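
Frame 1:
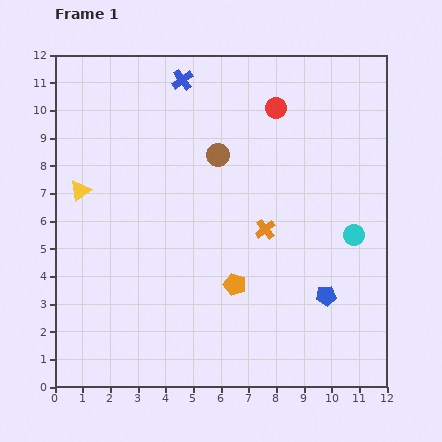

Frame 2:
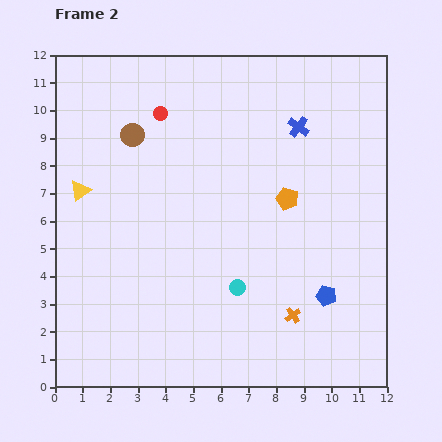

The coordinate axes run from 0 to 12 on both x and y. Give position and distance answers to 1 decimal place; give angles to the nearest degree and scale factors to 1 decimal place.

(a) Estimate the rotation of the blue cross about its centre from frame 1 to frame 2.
18° counter-clockwise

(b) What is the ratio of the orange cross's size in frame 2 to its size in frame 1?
0.8×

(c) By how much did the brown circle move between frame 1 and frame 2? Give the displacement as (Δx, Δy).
(-3.1, 0.7)

The brown circle was at (5.9, 8.4) in frame 1 and (2.8, 9.1) in frame 2.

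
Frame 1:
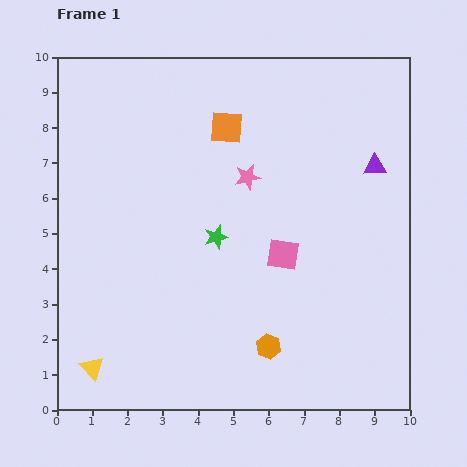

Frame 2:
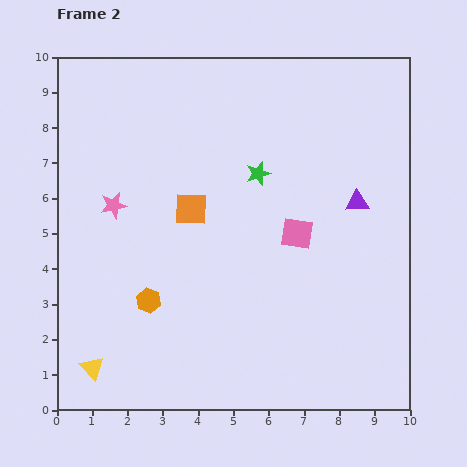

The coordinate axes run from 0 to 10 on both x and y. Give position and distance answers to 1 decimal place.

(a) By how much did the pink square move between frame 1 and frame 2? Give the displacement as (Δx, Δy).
(0.4, 0.6)

The pink square was at (6.4, 4.4) in frame 1 and (6.8, 5.0) in frame 2.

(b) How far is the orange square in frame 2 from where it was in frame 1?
2.5

The orange square moved from (4.8, 8.0) to (3.8, 5.7), a distance of √(1.0² + 2.3²) ≈ 2.5.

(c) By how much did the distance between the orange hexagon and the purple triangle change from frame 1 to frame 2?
+0.6

Distance in frame 1: 5.9. Distance in frame 2: 6.5.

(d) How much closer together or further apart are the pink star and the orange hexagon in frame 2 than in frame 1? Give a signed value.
-1.9

Distance in frame 1: 4.8. Distance in frame 2: 2.9.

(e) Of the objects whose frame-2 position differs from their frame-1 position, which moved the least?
the pink square

(moved 0.7)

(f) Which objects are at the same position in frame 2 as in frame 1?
the yellow triangle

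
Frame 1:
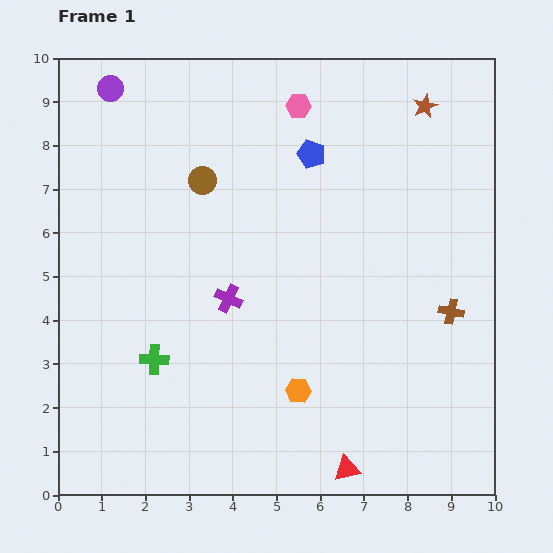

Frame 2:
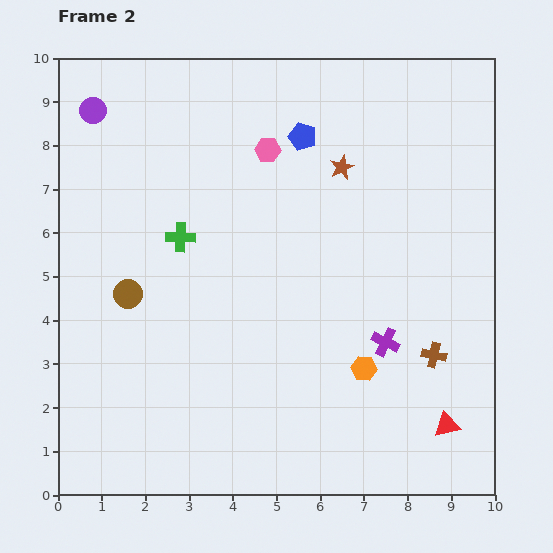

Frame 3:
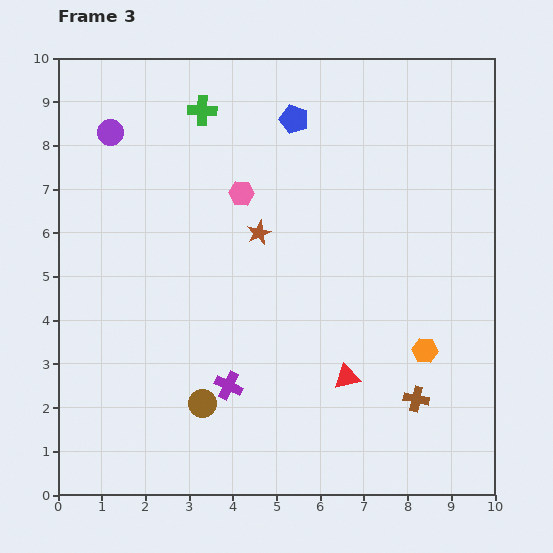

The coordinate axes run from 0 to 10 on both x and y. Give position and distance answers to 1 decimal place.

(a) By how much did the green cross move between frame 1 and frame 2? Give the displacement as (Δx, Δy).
(0.6, 2.8)

The green cross was at (2.2, 3.1) in frame 1 and (2.8, 5.9) in frame 2.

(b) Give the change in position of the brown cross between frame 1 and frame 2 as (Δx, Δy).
(-0.4, -1.0)

The brown cross was at (9.0, 4.2) in frame 1 and (8.6, 3.2) in frame 2.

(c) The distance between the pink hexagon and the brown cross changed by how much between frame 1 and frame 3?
+0.3

Distance in frame 1: 5.9. Distance in frame 3: 6.2.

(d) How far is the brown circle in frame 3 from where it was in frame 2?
3.0

The brown circle moved from (1.6, 4.6) to (3.3, 2.1), a distance of √(1.7² + 2.5²) ≈ 3.0.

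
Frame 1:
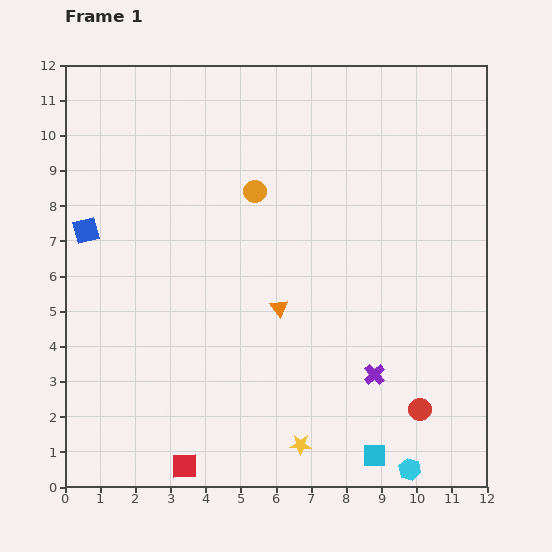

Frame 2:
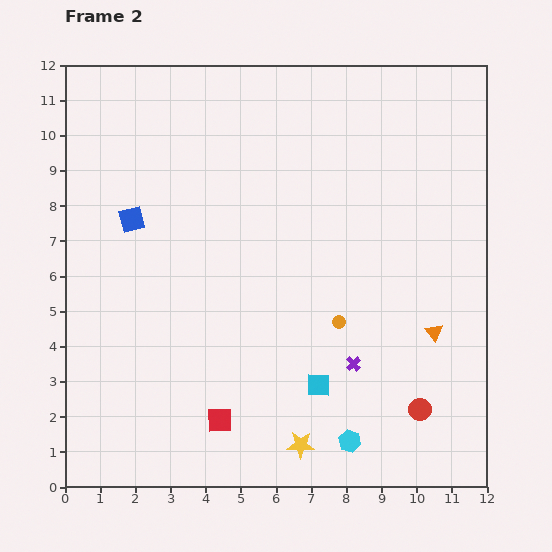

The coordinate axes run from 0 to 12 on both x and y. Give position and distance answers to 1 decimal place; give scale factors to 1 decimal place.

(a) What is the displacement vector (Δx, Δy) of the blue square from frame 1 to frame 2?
(1.3, 0.3)

The blue square was at (0.6, 7.3) in frame 1 and (1.9, 7.6) in frame 2.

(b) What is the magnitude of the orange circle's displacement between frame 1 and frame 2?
4.4

The orange circle moved from (5.4, 8.4) to (7.8, 4.7), a distance of √(2.4² + 3.7²) ≈ 4.4.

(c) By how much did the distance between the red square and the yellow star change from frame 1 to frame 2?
-1.0

Distance in frame 1: 3.4. Distance in frame 2: 2.4.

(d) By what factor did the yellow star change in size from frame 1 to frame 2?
1.3×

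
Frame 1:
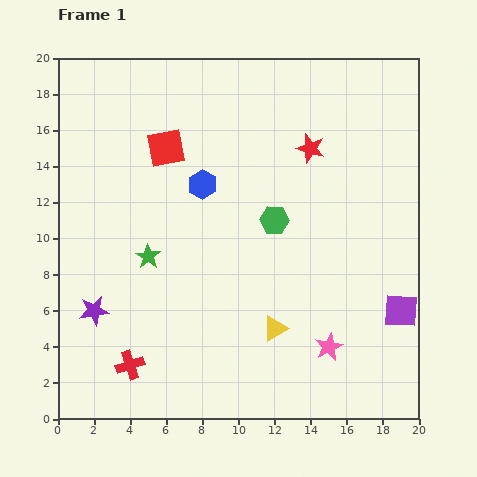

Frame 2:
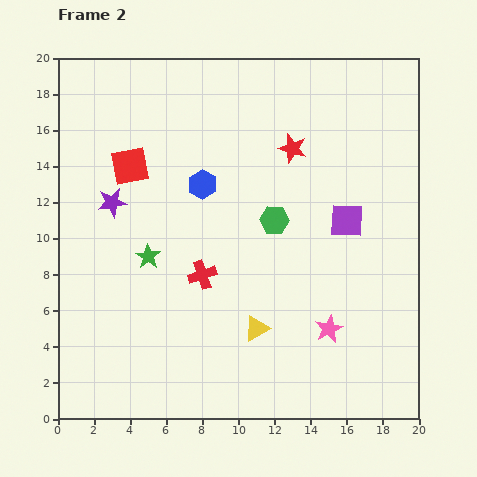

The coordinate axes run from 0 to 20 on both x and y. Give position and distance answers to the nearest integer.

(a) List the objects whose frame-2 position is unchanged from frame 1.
the blue hexagon, the green hexagon, the green star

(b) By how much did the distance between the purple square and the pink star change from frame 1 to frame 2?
+2

Distance in frame 1: 4. Distance in frame 2: 6.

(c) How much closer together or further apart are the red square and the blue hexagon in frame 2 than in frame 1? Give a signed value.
+1

Distance in frame 1: 3. Distance in frame 2: 4.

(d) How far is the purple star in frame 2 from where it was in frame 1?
6

The purple star moved from (2, 6) to (3, 12), a distance of √(1² + 6²) ≈ 6.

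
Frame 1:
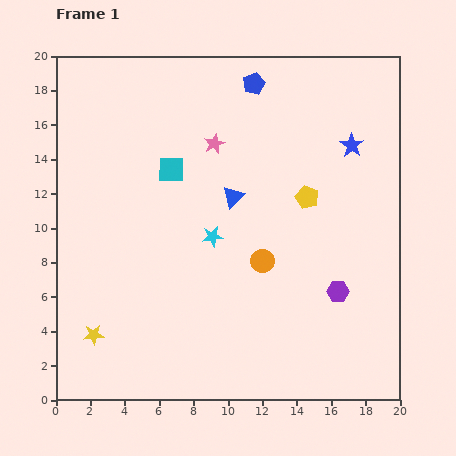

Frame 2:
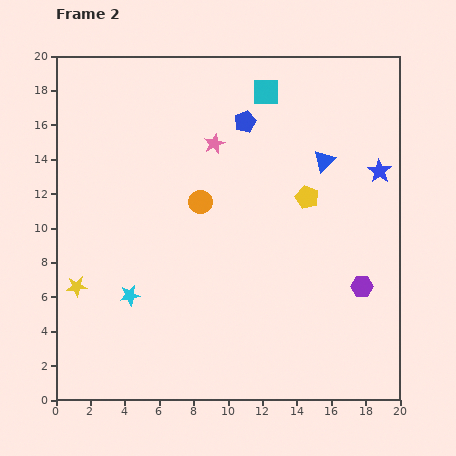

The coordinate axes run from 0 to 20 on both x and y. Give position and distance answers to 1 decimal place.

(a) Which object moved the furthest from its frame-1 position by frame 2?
the cyan square

(moved 7.1; next 5.9)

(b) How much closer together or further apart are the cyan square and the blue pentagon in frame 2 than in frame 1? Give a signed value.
-4.8

Distance in frame 1: 6.9. Distance in frame 2: 2.1.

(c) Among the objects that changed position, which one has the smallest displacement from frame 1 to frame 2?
the purple hexagon

(moved 1.4)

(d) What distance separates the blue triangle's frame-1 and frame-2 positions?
5.7

The blue triangle moved from (10.3, 11.8) to (15.6, 13.9), a distance of √(5.3² + 2.1²) ≈ 5.7.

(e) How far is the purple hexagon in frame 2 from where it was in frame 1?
1.4

The purple hexagon moved from (16.4, 6.3) to (17.8, 6.6), a distance of √(1.4² + 0.3²) ≈ 1.4.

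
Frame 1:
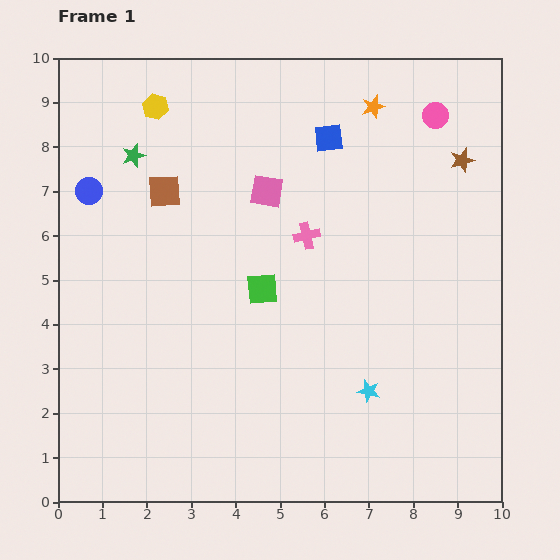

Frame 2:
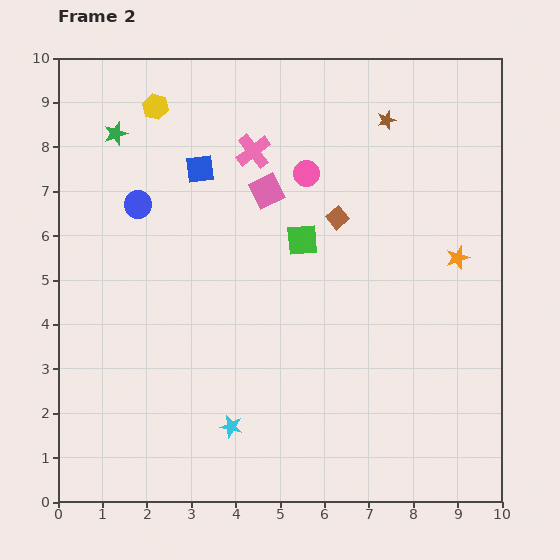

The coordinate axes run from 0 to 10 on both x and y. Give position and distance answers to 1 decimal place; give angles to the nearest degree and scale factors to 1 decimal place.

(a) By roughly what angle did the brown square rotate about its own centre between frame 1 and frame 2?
37° counter-clockwise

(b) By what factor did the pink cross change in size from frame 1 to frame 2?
1.3×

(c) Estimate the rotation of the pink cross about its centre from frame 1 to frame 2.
25° counter-clockwise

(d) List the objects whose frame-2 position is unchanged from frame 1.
the pink square, the yellow hexagon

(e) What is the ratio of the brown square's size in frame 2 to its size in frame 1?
0.6×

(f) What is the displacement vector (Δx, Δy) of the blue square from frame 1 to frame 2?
(-2.9, -0.7)

The blue square was at (6.1, 8.2) in frame 1 and (3.2, 7.5) in frame 2.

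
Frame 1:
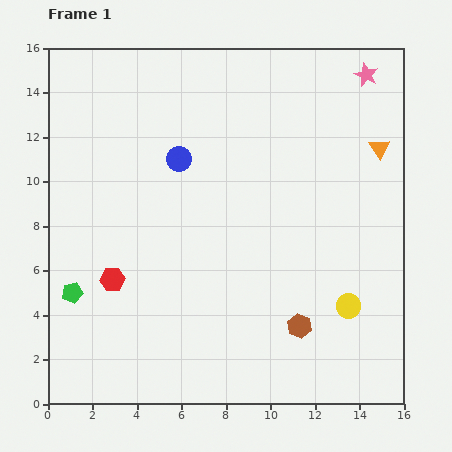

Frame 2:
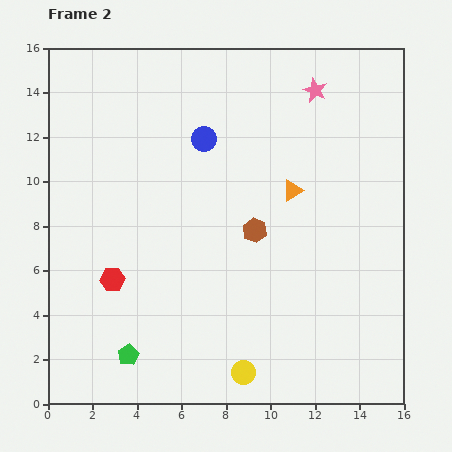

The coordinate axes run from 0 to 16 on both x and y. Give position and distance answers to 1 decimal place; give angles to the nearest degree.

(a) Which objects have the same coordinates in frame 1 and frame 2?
the red hexagon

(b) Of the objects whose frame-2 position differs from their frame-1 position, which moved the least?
the blue circle

(moved 1.4)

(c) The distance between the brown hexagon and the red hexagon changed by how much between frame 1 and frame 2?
-1.9

Distance in frame 1: 8.7. Distance in frame 2: 6.8.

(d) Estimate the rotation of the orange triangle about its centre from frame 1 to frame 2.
32° clockwise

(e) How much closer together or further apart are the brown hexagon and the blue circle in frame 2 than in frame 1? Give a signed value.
-4.5

Distance in frame 1: 9.2. Distance in frame 2: 4.7.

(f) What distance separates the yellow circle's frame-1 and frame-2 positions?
5.6

The yellow circle moved from (13.5, 4.4) to (8.8, 1.4), a distance of √(4.7² + 3.0²) ≈ 5.6.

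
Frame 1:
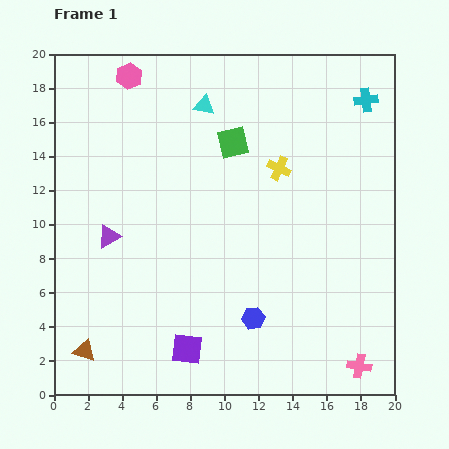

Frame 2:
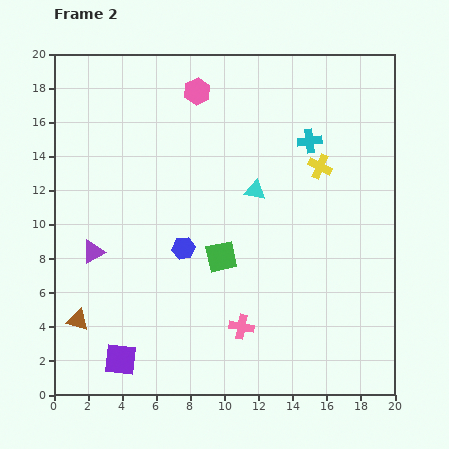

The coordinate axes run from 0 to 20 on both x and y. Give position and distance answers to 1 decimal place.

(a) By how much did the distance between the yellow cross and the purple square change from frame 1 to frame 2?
+4.4

Distance in frame 1: 11.9. Distance in frame 2: 16.3.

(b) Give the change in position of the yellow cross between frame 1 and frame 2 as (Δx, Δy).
(2.4, 0.1)

The yellow cross was at (13.2, 13.3) in frame 1 and (15.6, 13.4) in frame 2.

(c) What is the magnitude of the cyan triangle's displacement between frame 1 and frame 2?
5.8

The cyan triangle moved from (8.8, 17.0) to (11.8, 12.0), a distance of √(3.0² + 5.0²) ≈ 5.8.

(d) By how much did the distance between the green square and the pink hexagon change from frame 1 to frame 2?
+2.6

Distance in frame 1: 7.2. Distance in frame 2: 9.8.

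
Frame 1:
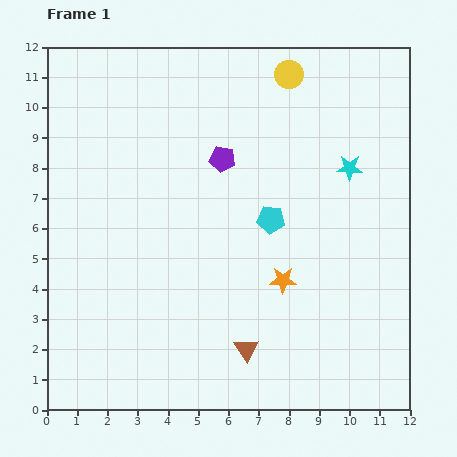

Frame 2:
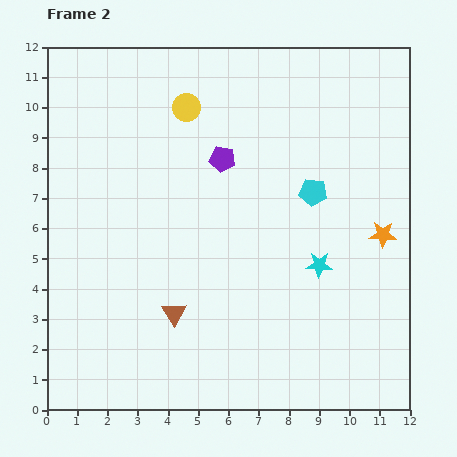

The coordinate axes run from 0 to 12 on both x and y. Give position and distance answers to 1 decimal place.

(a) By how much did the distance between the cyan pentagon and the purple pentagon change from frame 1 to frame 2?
+0.6

Distance in frame 1: 2.6. Distance in frame 2: 3.2.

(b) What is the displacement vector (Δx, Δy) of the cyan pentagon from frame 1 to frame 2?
(1.4, 0.9)

The cyan pentagon was at (7.4, 6.3) in frame 1 and (8.8, 7.2) in frame 2.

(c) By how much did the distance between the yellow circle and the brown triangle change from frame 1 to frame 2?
-2.4

Distance in frame 1: 9.2. Distance in frame 2: 6.8.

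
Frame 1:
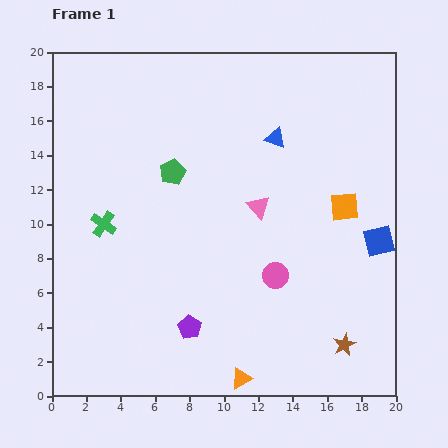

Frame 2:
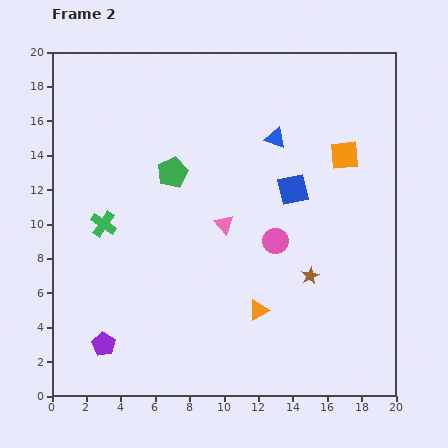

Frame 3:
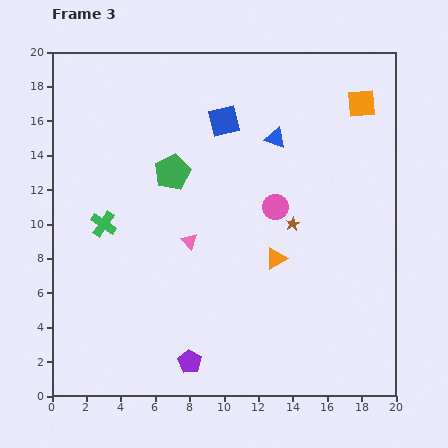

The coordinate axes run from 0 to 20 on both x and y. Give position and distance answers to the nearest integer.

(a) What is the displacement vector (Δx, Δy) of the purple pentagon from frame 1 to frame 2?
(-5, -1)

The purple pentagon was at (8, 4) in frame 1 and (3, 3) in frame 2.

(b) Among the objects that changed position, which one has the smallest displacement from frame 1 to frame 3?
the purple pentagon

(moved 2)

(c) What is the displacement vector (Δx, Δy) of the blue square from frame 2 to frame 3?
(-4, 4)

The blue square was at (14, 12) in frame 2 and (10, 16) in frame 3.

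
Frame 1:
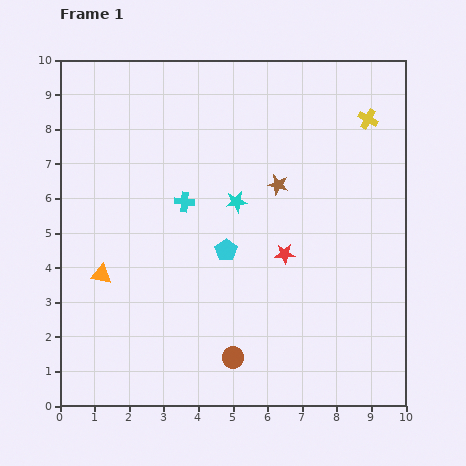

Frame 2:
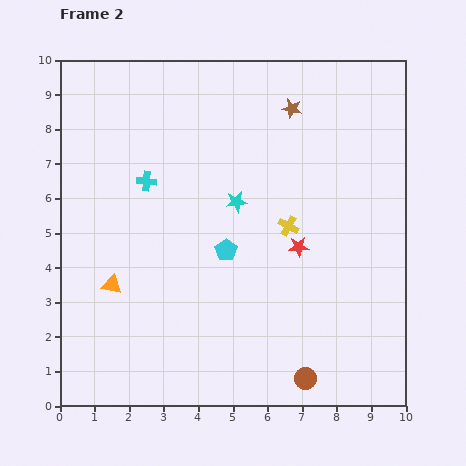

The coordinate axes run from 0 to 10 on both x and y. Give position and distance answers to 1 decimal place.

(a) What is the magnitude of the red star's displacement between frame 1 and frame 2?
0.4

The red star moved from (6.5, 4.4) to (6.9, 4.6), a distance of √(0.4² + 0.2²) ≈ 0.4.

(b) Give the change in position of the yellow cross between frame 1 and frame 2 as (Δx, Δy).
(-2.3, -3.1)

The yellow cross was at (8.9, 8.3) in frame 1 and (6.6, 5.2) in frame 2.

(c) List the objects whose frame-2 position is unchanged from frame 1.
the cyan star, the cyan pentagon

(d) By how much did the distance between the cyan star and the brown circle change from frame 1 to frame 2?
+1.0

Distance in frame 1: 4.5. Distance in frame 2: 5.5.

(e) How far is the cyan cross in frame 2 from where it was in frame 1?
1.3

The cyan cross moved from (3.6, 5.9) to (2.5, 6.5), a distance of √(1.1² + 0.6²) ≈ 1.3.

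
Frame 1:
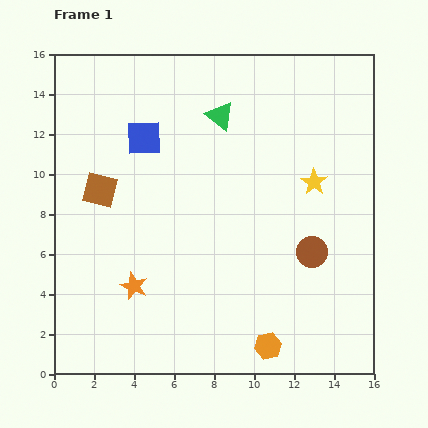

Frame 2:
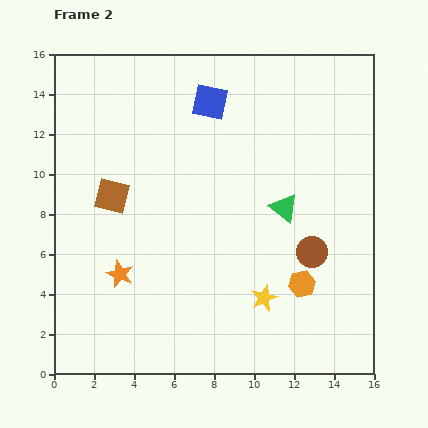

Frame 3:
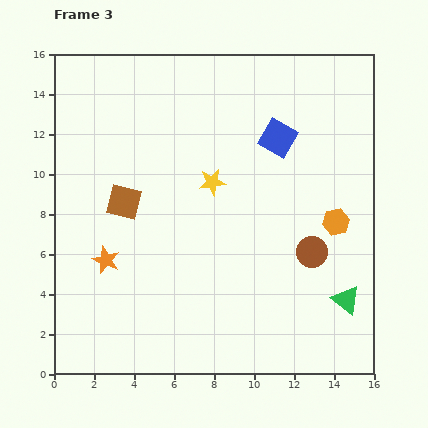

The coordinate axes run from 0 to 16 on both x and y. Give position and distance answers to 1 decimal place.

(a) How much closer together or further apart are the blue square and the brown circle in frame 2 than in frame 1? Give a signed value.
-1.1

Distance in frame 1: 10.2. Distance in frame 2: 9.1.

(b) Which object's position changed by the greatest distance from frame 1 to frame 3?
the green triangle

(moved 11.2; next 7.1)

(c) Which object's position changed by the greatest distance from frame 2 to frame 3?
the yellow star

(moved 6.4; next 5.5)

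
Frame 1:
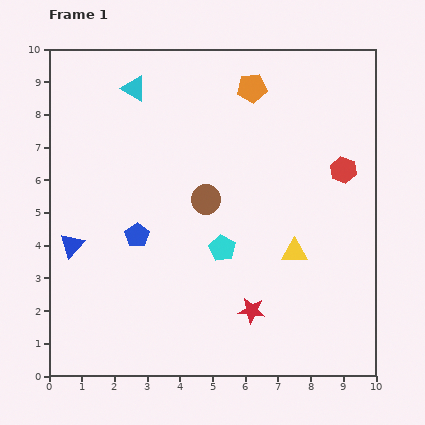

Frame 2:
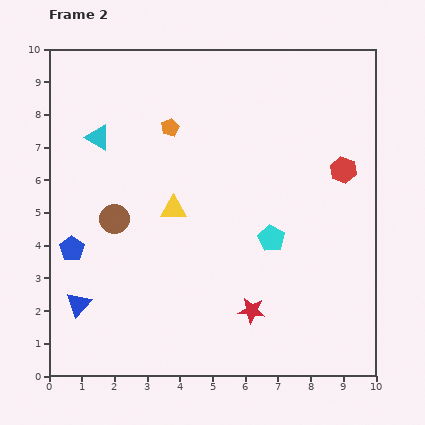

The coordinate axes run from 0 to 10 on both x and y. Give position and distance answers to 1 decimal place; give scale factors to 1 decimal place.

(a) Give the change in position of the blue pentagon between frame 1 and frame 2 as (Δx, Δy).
(-2.0, -0.4)

The blue pentagon was at (2.7, 4.3) in frame 1 and (0.7, 3.9) in frame 2.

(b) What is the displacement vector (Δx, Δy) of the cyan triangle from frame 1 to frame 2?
(-1.1, -1.5)

The cyan triangle was at (2.6, 8.8) in frame 1 and (1.5, 7.3) in frame 2.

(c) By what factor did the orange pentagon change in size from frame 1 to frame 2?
0.6×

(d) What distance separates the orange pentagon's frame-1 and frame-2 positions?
2.8

The orange pentagon moved from (6.2, 8.8) to (3.7, 7.6), a distance of √(2.5² + 1.2²) ≈ 2.8.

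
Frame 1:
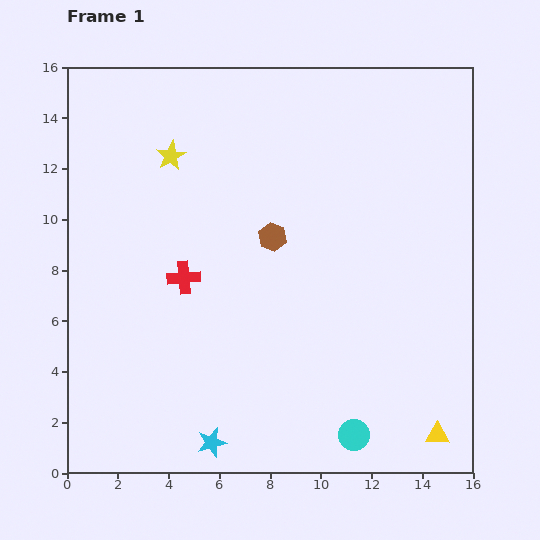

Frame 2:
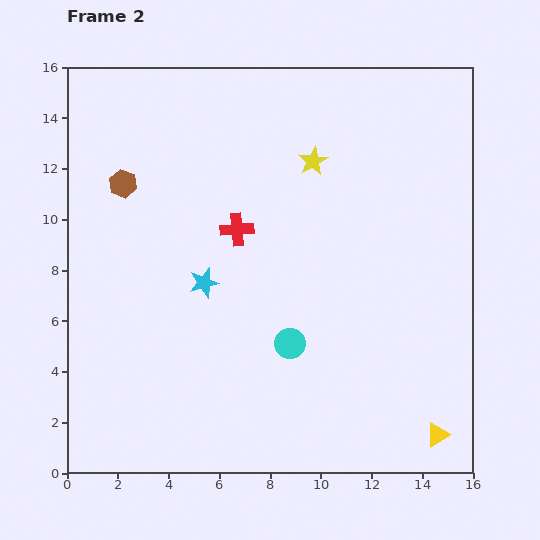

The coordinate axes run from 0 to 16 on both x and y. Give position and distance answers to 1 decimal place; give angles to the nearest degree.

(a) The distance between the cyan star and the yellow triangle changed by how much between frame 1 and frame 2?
+2.1

Distance in frame 1: 8.9. Distance in frame 2: 11.0.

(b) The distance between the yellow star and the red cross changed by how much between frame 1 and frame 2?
-0.8

Distance in frame 1: 4.8. Distance in frame 2: 4.0.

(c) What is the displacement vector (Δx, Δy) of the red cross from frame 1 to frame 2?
(2.1, 1.9)

The red cross was at (4.6, 7.7) in frame 1 and (6.7, 9.6) in frame 2.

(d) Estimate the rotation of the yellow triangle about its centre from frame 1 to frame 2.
32° counter-clockwise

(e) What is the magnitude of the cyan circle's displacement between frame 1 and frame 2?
4.4

The cyan circle moved from (11.3, 1.5) to (8.8, 5.1), a distance of √(2.5² + 3.6²) ≈ 4.4.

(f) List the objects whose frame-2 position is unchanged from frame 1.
the yellow triangle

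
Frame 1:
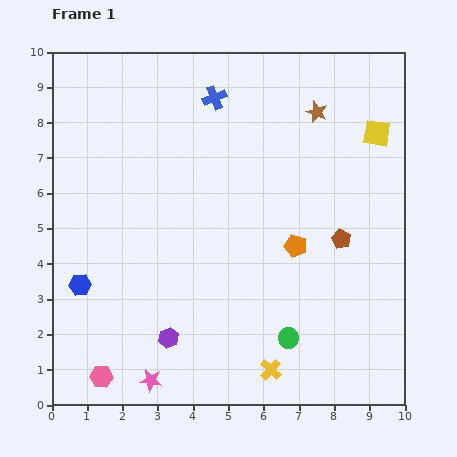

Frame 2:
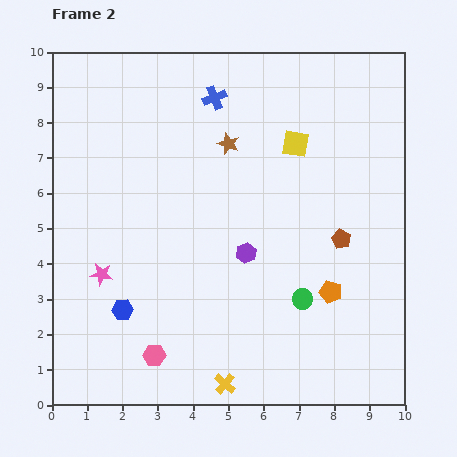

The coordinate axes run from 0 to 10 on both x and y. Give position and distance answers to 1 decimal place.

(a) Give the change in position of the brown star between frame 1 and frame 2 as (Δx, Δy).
(-2.5, -0.9)

The brown star was at (7.5, 8.3) in frame 1 and (5.0, 7.4) in frame 2.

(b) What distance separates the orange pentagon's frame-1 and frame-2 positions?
1.6

The orange pentagon moved from (6.9, 4.5) to (7.9, 3.2), a distance of √(1.0² + 1.3²) ≈ 1.6.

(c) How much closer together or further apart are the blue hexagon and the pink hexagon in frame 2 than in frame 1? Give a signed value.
-1.1

Distance in frame 1: 2.7. Distance in frame 2: 1.6.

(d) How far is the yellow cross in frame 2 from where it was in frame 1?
1.4

The yellow cross moved from (6.2, 1.0) to (4.9, 0.6), a distance of √(1.3² + 0.4²) ≈ 1.4.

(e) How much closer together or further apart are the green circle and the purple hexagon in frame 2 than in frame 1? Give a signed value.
-1.3

Distance in frame 1: 3.4. Distance in frame 2: 2.1.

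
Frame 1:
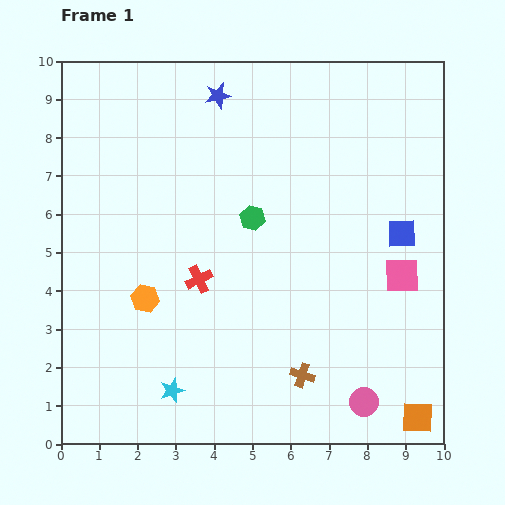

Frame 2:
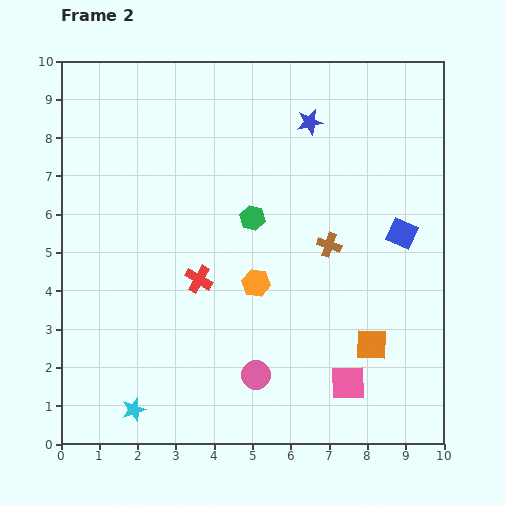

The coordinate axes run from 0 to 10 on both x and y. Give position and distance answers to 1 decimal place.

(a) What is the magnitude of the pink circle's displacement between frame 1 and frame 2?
2.9

The pink circle moved from (7.9, 1.1) to (5.1, 1.8), a distance of √(2.8² + 0.7²) ≈ 2.9.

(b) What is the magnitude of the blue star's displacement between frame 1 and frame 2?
2.5

The blue star moved from (4.1, 9.1) to (6.5, 8.4), a distance of √(2.4² + 0.7²) ≈ 2.5.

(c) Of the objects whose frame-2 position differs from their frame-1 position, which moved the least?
the cyan star

(moved 1.1)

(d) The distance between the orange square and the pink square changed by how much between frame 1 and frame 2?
-2.5

Distance in frame 1: 3.7. Distance in frame 2: 1.2.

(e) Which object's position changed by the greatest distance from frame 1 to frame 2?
the brown cross

(moved 3.5; next 3.1)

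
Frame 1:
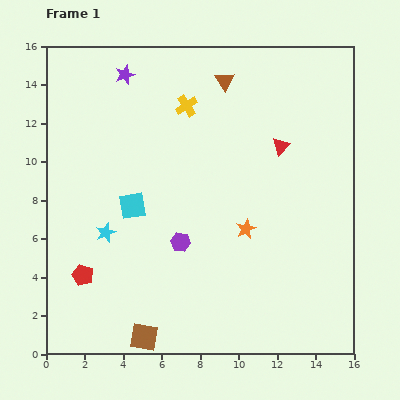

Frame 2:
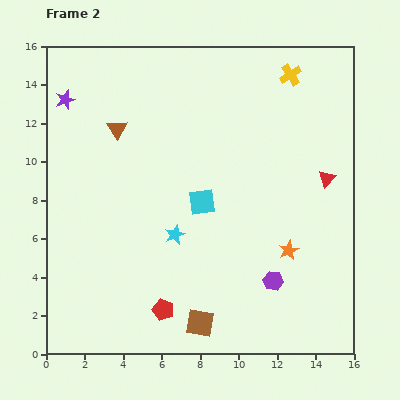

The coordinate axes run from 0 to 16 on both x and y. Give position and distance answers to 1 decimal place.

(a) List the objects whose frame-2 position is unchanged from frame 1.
none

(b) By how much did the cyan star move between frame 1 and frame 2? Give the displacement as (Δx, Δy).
(3.6, -0.1)

The cyan star was at (3.1, 6.3) in frame 1 and (6.7, 6.2) in frame 2.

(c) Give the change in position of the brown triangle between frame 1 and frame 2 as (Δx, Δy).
(-5.6, -2.5)

The brown triangle was at (9.3, 14.2) in frame 1 and (3.7, 11.7) in frame 2.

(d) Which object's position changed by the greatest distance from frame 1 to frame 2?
the brown triangle

(moved 6.1; next 5.6)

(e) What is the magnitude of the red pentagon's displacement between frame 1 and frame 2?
4.6

The red pentagon moved from (1.9, 4.1) to (6.1, 2.3), a distance of √(4.2² + 1.8²) ≈ 4.6.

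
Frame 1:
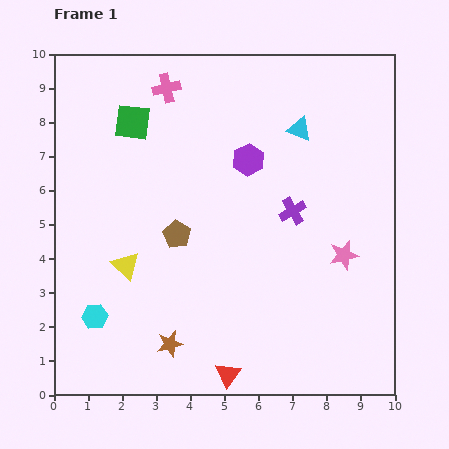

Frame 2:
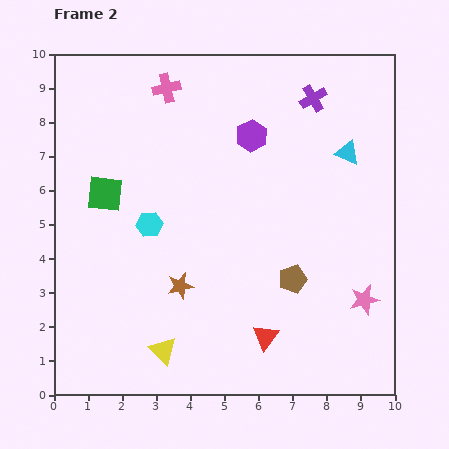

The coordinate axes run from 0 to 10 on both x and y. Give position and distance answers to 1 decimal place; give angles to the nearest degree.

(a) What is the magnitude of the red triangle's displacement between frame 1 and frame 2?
1.6

The red triangle moved from (5.1, 0.6) to (6.2, 1.7), a distance of √(1.1² + 1.1²) ≈ 1.6.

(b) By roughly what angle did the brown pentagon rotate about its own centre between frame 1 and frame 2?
25° clockwise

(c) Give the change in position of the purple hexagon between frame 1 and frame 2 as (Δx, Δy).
(0.1, 0.7)

The purple hexagon was at (5.7, 6.9) in frame 1 and (5.8, 7.6) in frame 2.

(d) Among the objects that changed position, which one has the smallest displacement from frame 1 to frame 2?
the purple hexagon

(moved 0.7)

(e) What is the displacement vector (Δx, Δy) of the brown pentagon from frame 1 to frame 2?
(3.4, -1.3)

The brown pentagon was at (3.6, 4.7) in frame 1 and (7.0, 3.4) in frame 2.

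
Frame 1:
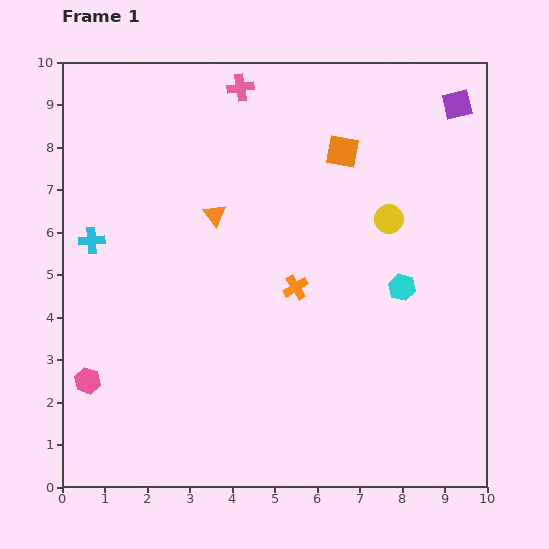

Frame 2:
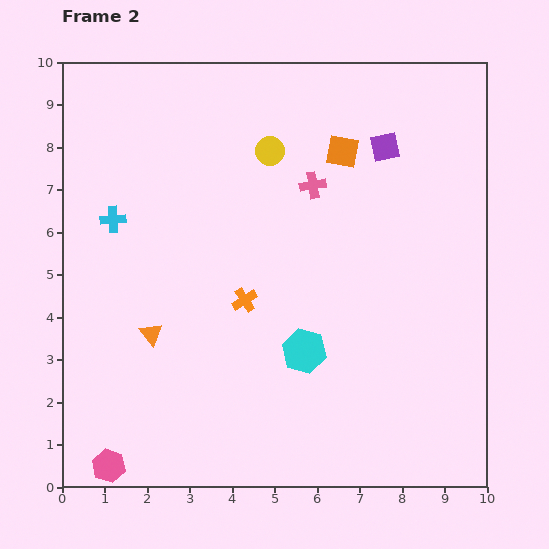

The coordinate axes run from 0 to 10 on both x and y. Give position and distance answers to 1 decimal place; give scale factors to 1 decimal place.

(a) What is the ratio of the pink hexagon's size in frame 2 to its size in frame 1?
1.3×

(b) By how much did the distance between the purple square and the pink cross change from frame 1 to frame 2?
-3.2

Distance in frame 1: 5.1. Distance in frame 2: 1.9.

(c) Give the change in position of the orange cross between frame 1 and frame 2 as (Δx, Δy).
(-1.2, -0.3)

The orange cross was at (5.5, 4.7) in frame 1 and (4.3, 4.4) in frame 2.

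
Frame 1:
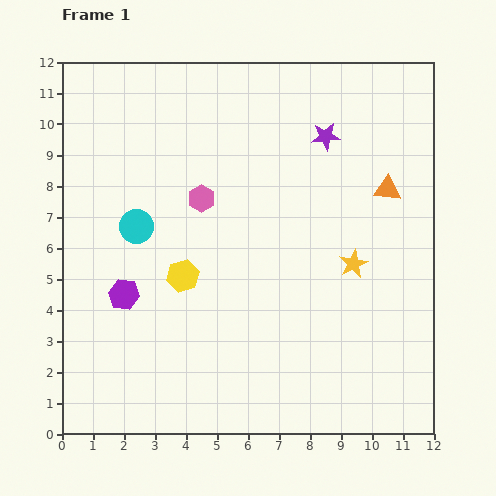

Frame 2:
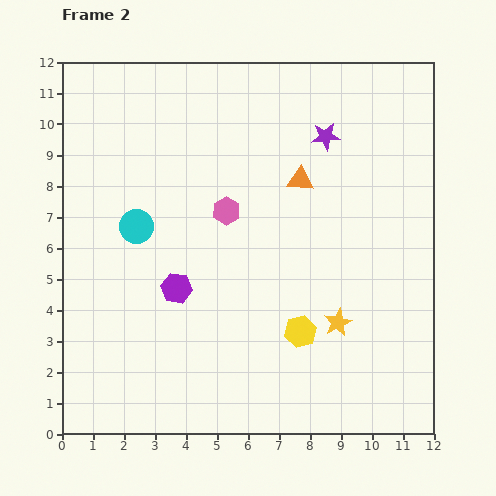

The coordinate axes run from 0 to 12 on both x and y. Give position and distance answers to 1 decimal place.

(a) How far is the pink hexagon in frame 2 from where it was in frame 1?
0.9

The pink hexagon moved from (4.5, 7.6) to (5.3, 7.2), a distance of √(0.8² + 0.4²) ≈ 0.9.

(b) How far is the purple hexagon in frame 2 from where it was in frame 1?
1.7

The purple hexagon moved from (2.0, 4.5) to (3.7, 4.7), a distance of √(1.7² + 0.2²) ≈ 1.7.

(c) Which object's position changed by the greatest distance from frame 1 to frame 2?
the yellow hexagon

(moved 4.2; next 2.8)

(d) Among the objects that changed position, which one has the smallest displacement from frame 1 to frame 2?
the pink hexagon

(moved 0.9)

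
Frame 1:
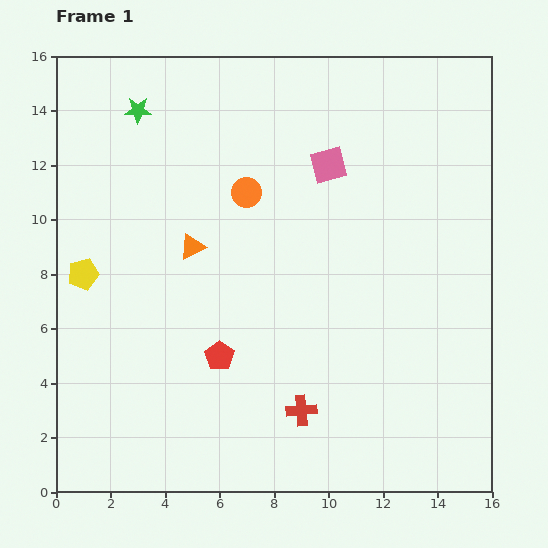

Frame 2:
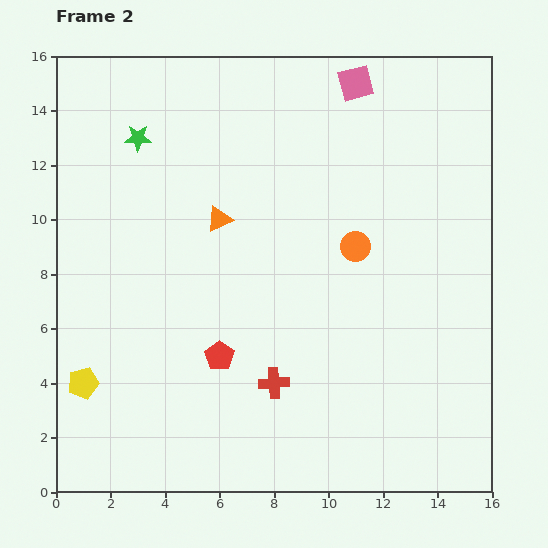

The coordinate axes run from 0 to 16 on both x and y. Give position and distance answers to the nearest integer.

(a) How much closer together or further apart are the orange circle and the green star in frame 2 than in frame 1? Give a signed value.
+4

Distance in frame 1: 5. Distance in frame 2: 9.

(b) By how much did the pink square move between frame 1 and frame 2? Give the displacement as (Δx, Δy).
(1, 3)

The pink square was at (10, 12) in frame 1 and (11, 15) in frame 2.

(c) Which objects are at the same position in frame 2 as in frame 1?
the red pentagon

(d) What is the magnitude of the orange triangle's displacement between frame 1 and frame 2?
1

The orange triangle moved from (5, 9) to (6, 10), a distance of √(1² + 1²) ≈ 1.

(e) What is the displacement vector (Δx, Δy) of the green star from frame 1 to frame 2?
(0, -1)

The green star was at (3, 14) in frame 1 and (3, 13) in frame 2.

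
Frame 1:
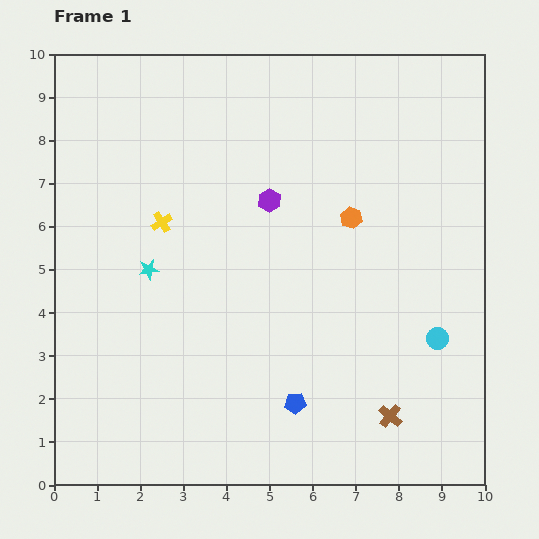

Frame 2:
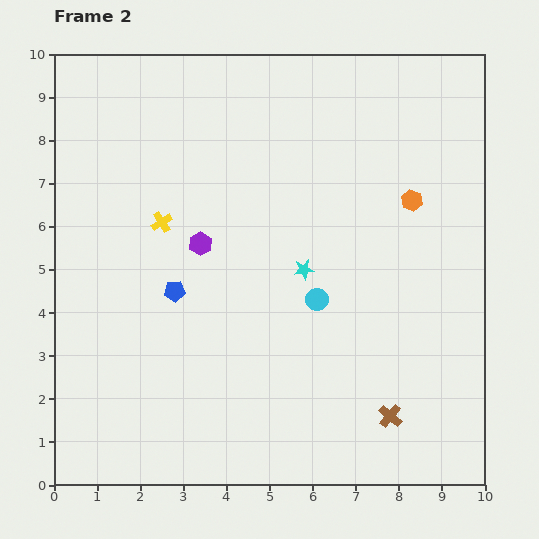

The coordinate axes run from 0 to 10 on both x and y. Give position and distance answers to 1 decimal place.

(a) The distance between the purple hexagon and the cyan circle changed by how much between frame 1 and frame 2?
-2.0

Distance in frame 1: 5.0. Distance in frame 2: 3.0.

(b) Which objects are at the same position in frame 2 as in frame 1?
the yellow cross, the brown cross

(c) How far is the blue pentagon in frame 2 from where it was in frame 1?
3.8

The blue pentagon moved from (5.6, 1.9) to (2.8, 4.5), a distance of √(2.8² + 2.6²) ≈ 3.8.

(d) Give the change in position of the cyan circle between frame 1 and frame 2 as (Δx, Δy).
(-2.8, 0.9)

The cyan circle was at (8.9, 3.4) in frame 1 and (6.1, 4.3) in frame 2.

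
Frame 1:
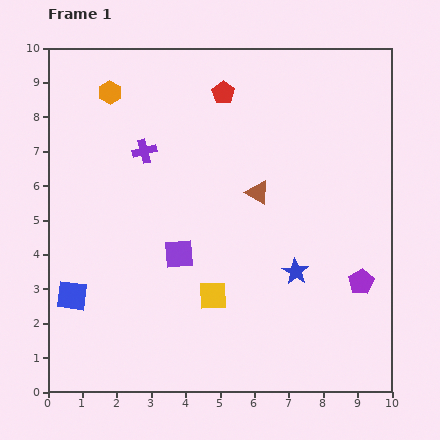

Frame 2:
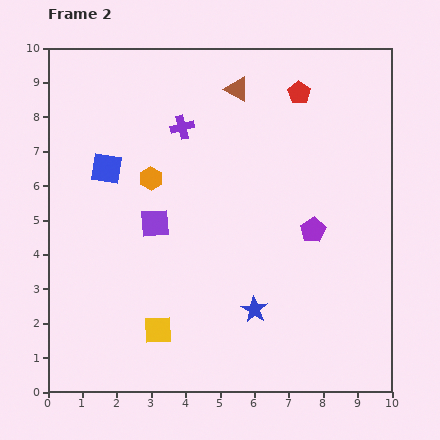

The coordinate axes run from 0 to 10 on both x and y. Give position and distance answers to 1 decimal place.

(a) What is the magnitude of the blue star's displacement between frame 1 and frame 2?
1.6

The blue star moved from (7.2, 3.5) to (6.0, 2.4), a distance of √(1.2² + 1.1²) ≈ 1.6.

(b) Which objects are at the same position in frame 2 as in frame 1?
none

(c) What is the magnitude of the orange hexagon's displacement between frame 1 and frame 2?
2.8

The orange hexagon moved from (1.8, 8.7) to (3.0, 6.2), a distance of √(1.2² + 2.5²) ≈ 2.8.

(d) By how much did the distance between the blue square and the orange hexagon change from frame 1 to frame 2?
-4.7

Distance in frame 1: 6.0. Distance in frame 2: 1.3.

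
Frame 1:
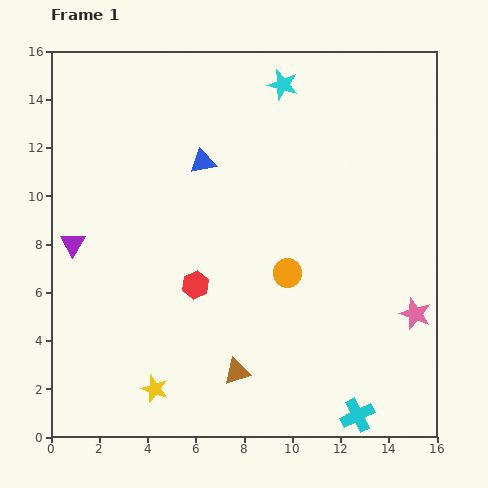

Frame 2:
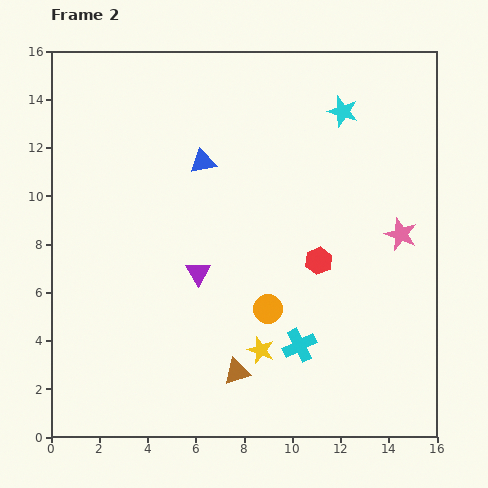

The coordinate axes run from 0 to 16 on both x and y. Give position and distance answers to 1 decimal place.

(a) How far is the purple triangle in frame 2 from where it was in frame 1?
5.3

The purple triangle moved from (0.9, 8.0) to (6.1, 6.8), a distance of √(5.2² + 1.2²) ≈ 5.3.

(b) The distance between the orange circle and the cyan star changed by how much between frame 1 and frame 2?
+1.0

Distance in frame 1: 7.8. Distance in frame 2: 8.8.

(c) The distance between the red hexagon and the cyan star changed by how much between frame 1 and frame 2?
-2.7

Distance in frame 1: 9.0. Distance in frame 2: 6.3.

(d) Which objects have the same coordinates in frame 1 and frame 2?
the blue triangle, the brown triangle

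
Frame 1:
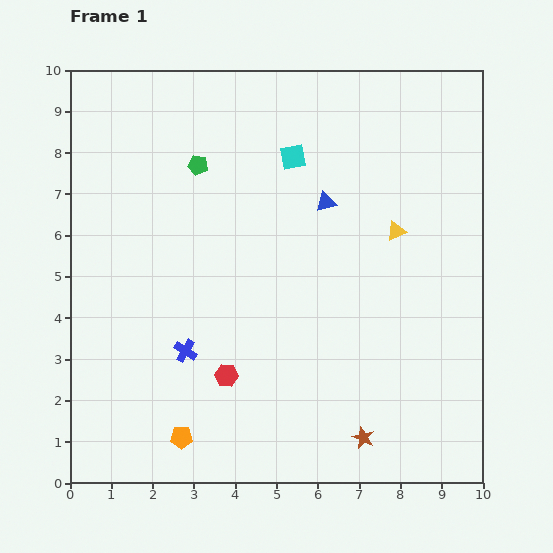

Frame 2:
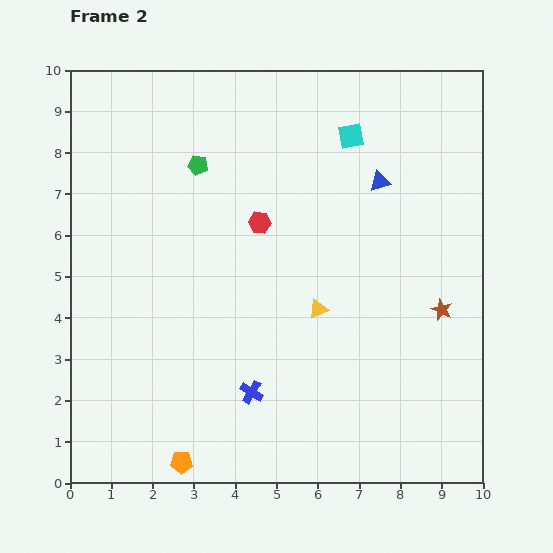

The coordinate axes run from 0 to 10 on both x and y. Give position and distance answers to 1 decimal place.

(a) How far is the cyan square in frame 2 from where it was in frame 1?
1.5

The cyan square moved from (5.4, 7.9) to (6.8, 8.4), a distance of √(1.4² + 0.5²) ≈ 1.5.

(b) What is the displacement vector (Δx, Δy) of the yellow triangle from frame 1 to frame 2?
(-1.9, -1.9)

The yellow triangle was at (7.9, 6.1) in frame 1 and (6.0, 4.2) in frame 2.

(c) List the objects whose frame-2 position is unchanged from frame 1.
the green pentagon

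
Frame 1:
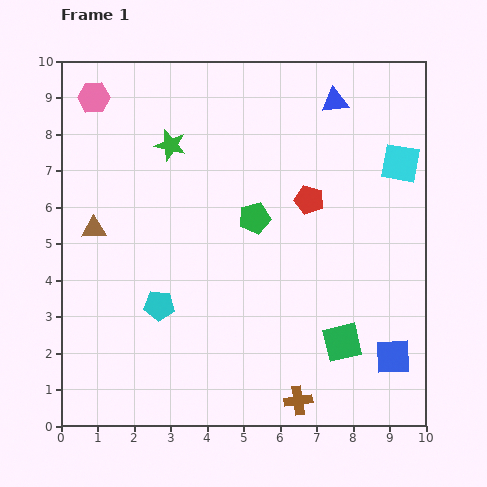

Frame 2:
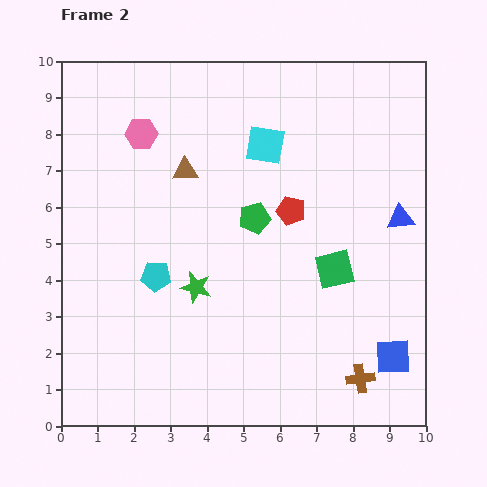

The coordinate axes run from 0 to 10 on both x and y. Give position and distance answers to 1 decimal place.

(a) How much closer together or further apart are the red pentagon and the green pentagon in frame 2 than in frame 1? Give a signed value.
-0.6

Distance in frame 1: 1.6. Distance in frame 2: 1.0.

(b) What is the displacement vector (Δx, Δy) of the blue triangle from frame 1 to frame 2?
(1.8, -3.2)

The blue triangle was at (7.5, 8.9) in frame 1 and (9.3, 5.7) in frame 2.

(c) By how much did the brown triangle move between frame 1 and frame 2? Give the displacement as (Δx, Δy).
(2.5, 1.6)

The brown triangle was at (0.9, 5.4) in frame 1 and (3.4, 7.0) in frame 2.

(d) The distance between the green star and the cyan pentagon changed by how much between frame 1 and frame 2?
-3.3

Distance in frame 1: 4.4. Distance in frame 2: 1.1.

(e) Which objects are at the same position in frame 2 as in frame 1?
the green pentagon, the blue square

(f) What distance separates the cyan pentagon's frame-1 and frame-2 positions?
0.8

The cyan pentagon moved from (2.7, 3.3) to (2.6, 4.1), a distance of √(0.1² + 0.8²) ≈ 0.8.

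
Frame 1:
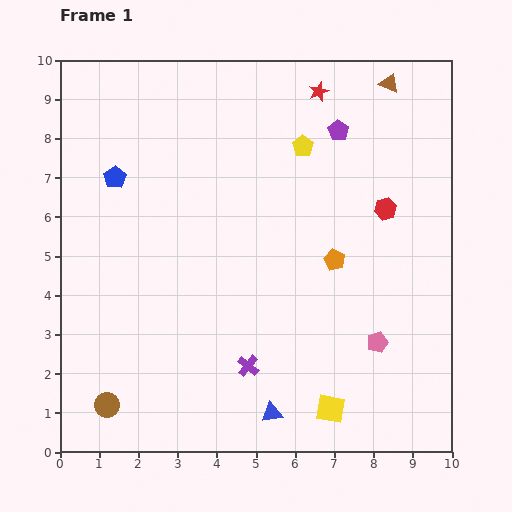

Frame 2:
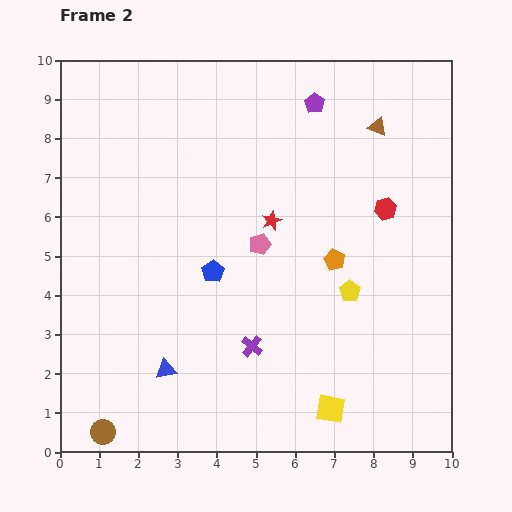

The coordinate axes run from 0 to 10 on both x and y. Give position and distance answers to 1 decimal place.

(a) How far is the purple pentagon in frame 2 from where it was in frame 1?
0.9

The purple pentagon moved from (7.1, 8.2) to (6.5, 8.9), a distance of √(0.6² + 0.7²) ≈ 0.9.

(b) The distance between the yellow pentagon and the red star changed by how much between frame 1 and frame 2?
+1.2

Distance in frame 1: 1.5. Distance in frame 2: 2.7.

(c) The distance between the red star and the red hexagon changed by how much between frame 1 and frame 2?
-0.5

Distance in frame 1: 3.4. Distance in frame 2: 2.9.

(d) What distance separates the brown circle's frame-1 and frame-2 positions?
0.7

The brown circle moved from (1.2, 1.2) to (1.1, 0.5), a distance of √(0.1² + 0.7²) ≈ 0.7.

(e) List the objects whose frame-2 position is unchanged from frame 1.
the red hexagon, the yellow square, the orange pentagon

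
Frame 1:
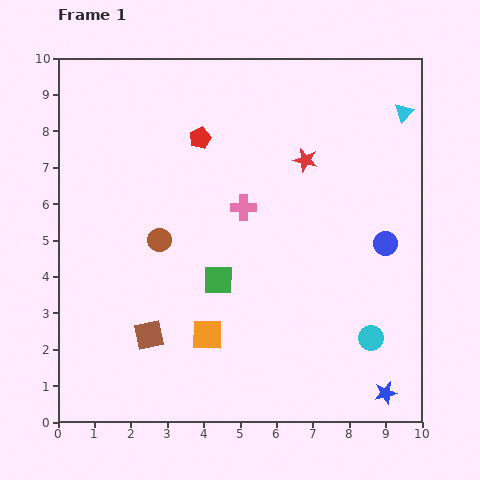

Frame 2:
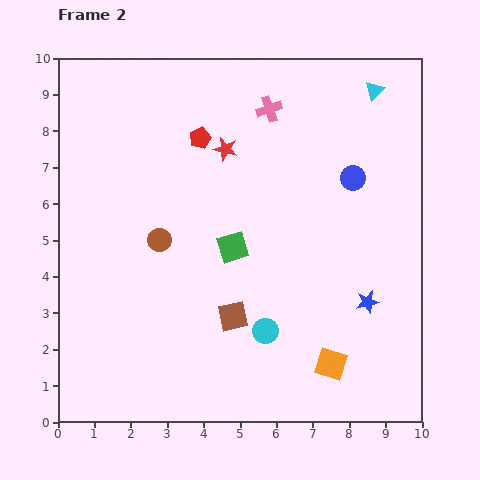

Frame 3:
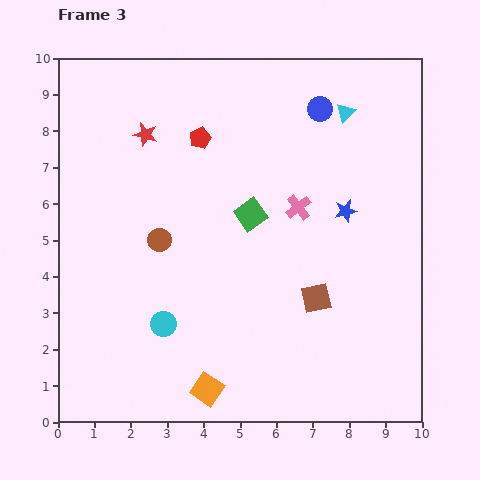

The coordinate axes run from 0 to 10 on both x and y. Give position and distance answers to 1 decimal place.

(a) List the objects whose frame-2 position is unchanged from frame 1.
the brown circle, the red pentagon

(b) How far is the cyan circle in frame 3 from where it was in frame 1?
5.7

The cyan circle moved from (8.6, 2.3) to (2.9, 2.7), a distance of √(5.7² + 0.4²) ≈ 5.7.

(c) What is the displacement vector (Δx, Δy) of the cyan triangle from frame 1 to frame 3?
(-1.6, 0.0)

The cyan triangle was at (9.5, 8.5) in frame 1 and (7.9, 8.5) in frame 3.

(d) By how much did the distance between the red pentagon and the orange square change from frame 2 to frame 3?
-0.3

Distance in frame 2: 7.2. Distance in frame 3: 6.9.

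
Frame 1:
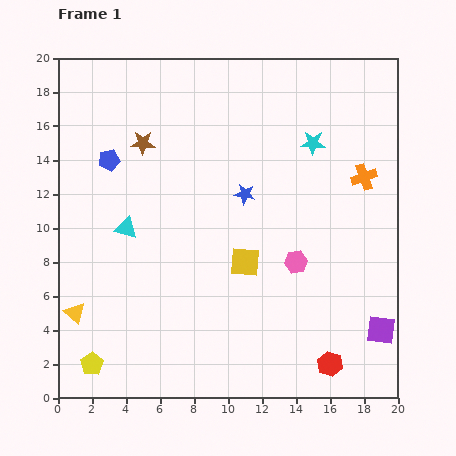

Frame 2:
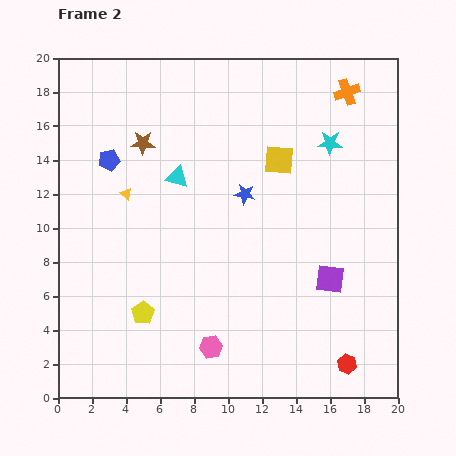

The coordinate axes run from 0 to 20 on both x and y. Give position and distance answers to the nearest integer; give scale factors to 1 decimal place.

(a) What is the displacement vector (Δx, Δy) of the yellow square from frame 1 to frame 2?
(2, 6)

The yellow square was at (11, 8) in frame 1 and (13, 14) in frame 2.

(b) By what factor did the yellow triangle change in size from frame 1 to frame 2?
0.6×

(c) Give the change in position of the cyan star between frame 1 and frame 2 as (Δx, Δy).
(1, 0)

The cyan star was at (15, 15) in frame 1 and (16, 15) in frame 2.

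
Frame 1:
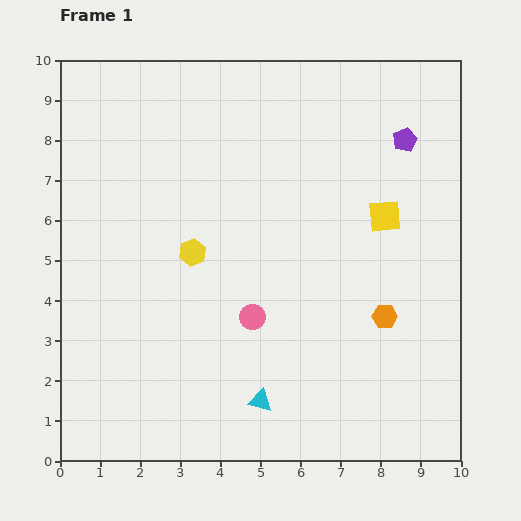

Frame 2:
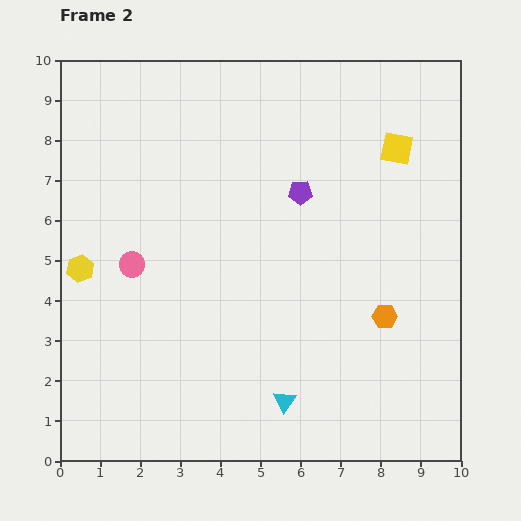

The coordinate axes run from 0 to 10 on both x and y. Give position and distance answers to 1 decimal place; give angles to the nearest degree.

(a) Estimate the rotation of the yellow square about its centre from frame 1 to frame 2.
16° clockwise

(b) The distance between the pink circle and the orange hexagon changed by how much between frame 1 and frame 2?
+3.1

Distance in frame 1: 3.3. Distance in frame 2: 6.4.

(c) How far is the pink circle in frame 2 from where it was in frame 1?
3.3

The pink circle moved from (4.8, 3.6) to (1.8, 4.9), a distance of √(3.0² + 1.3²) ≈ 3.3.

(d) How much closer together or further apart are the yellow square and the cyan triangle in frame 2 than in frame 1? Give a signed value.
+1.4

Distance in frame 1: 5.5. Distance in frame 2: 6.9.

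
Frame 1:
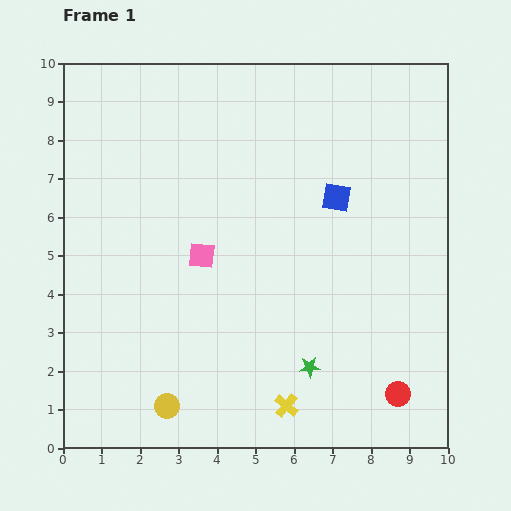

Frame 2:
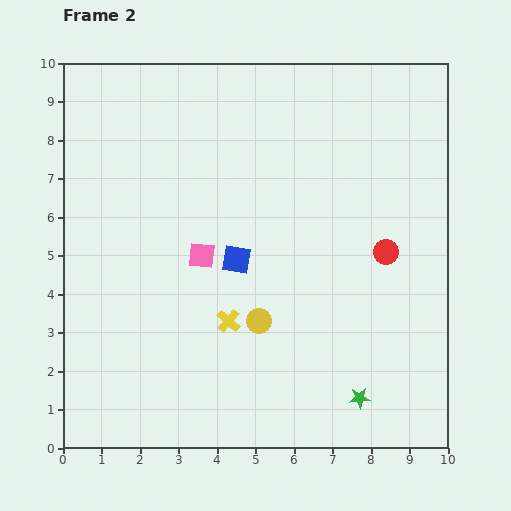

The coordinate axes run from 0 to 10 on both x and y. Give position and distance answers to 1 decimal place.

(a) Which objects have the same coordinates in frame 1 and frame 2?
the pink square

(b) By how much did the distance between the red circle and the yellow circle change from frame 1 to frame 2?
-2.2

Distance in frame 1: 6.0. Distance in frame 2: 3.8.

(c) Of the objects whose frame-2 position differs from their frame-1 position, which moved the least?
the green star

(moved 1.5)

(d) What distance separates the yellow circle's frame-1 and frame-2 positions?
3.3

The yellow circle moved from (2.7, 1.1) to (5.1, 3.3), a distance of √(2.4² + 2.2²) ≈ 3.3.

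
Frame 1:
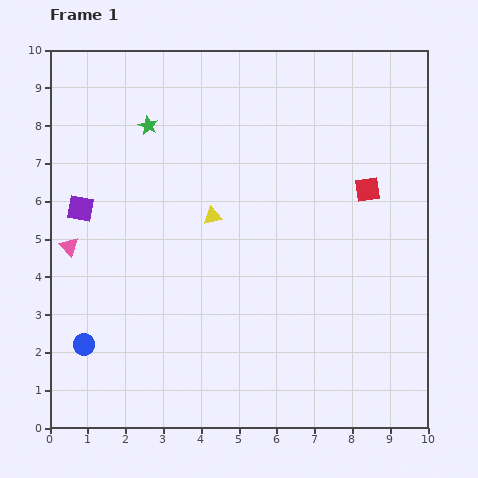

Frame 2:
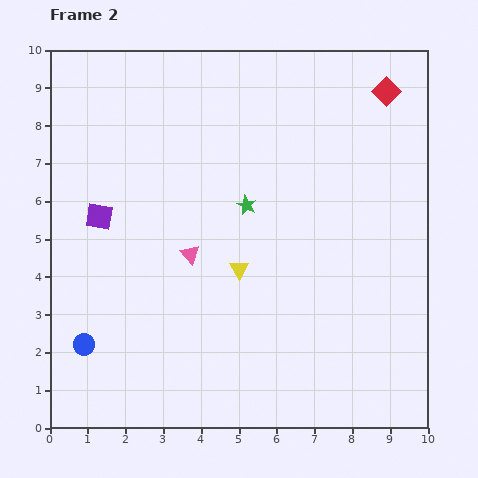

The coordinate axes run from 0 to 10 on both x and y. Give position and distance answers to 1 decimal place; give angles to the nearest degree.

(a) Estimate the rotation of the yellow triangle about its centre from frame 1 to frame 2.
47° counter-clockwise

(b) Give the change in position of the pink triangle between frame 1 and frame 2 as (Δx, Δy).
(3.2, -0.2)

The pink triangle was at (0.5, 4.8) in frame 1 and (3.7, 4.6) in frame 2.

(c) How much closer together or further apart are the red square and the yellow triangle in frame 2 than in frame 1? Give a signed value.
+1.9

Distance in frame 1: 4.2. Distance in frame 2: 6.1.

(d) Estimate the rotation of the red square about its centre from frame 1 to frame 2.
36° counter-clockwise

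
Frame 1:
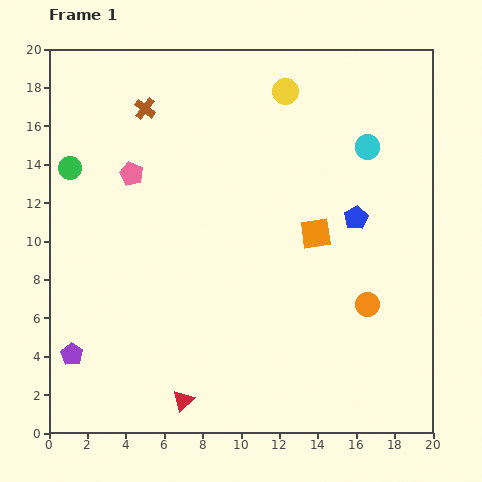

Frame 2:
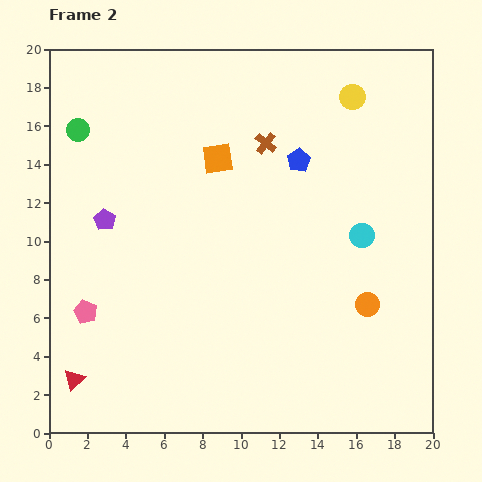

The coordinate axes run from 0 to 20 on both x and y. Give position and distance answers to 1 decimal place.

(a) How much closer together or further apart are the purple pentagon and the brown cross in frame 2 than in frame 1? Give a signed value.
-4.1

Distance in frame 1: 13.4. Distance in frame 2: 9.3.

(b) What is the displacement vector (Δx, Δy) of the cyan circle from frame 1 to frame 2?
(-0.3, -4.6)

The cyan circle was at (16.6, 14.9) in frame 1 and (16.3, 10.3) in frame 2.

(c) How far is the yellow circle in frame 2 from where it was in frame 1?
3.5

The yellow circle moved from (12.3, 17.8) to (15.8, 17.5), a distance of √(3.5² + 0.3²) ≈ 3.5.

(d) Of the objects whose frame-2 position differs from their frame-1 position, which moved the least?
the green circle

(moved 2.0)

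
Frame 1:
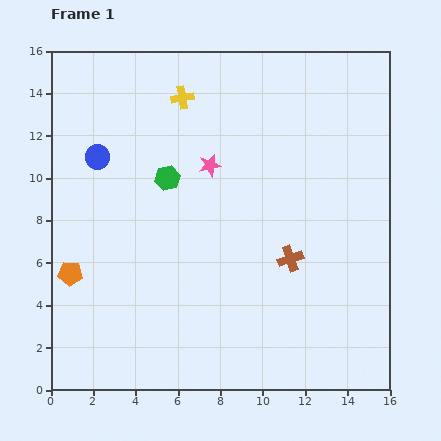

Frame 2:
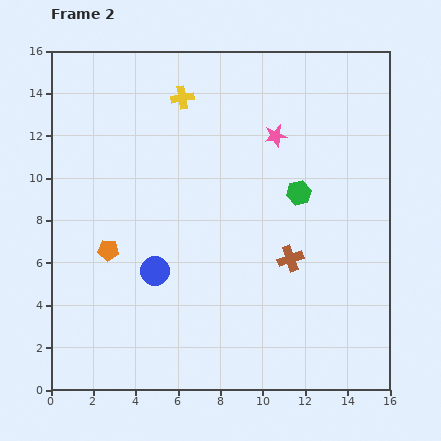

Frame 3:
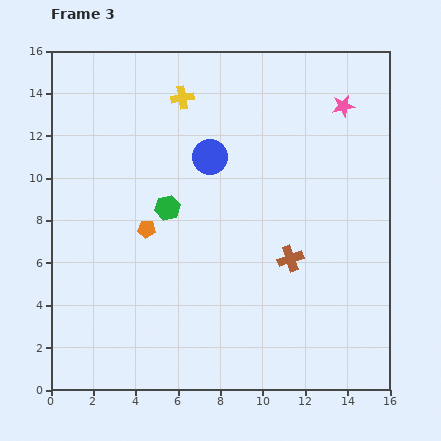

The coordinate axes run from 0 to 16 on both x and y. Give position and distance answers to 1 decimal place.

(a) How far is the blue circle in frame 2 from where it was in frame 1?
6.0

The blue circle moved from (2.2, 11.0) to (4.9, 5.6), a distance of √(2.7² + 5.4²) ≈ 6.0.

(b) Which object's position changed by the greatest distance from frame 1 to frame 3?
the pink star

(moved 6.9; next 5.3)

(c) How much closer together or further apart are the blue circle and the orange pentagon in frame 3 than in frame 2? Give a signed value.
+2.1

Distance in frame 2: 2.4. Distance in frame 3: 4.5.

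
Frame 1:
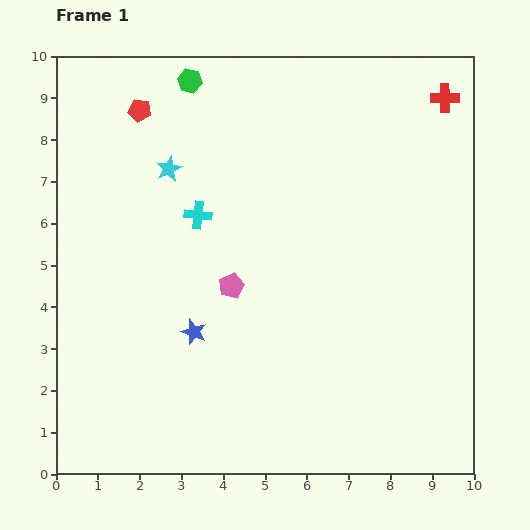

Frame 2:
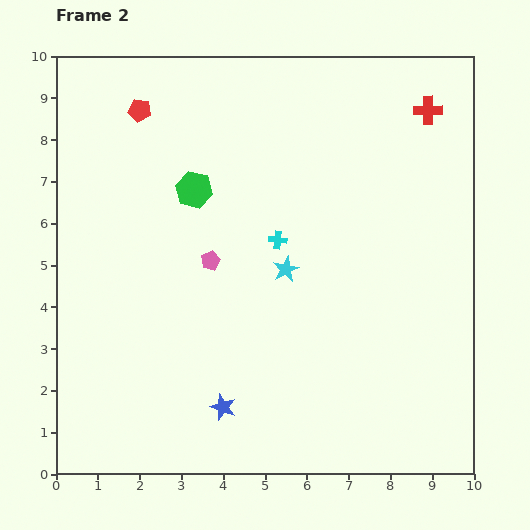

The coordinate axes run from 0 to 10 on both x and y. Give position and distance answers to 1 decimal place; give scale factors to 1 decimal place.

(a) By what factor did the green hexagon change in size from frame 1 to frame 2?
1.5×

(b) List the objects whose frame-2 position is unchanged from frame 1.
the red pentagon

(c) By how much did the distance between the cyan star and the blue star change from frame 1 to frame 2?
-0.3

Distance in frame 1: 3.9. Distance in frame 2: 3.6.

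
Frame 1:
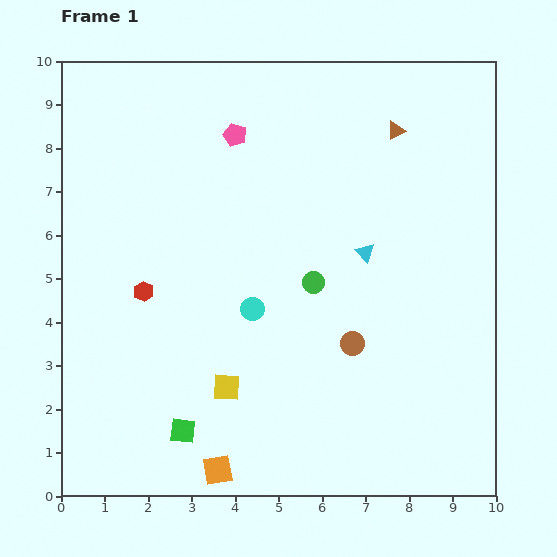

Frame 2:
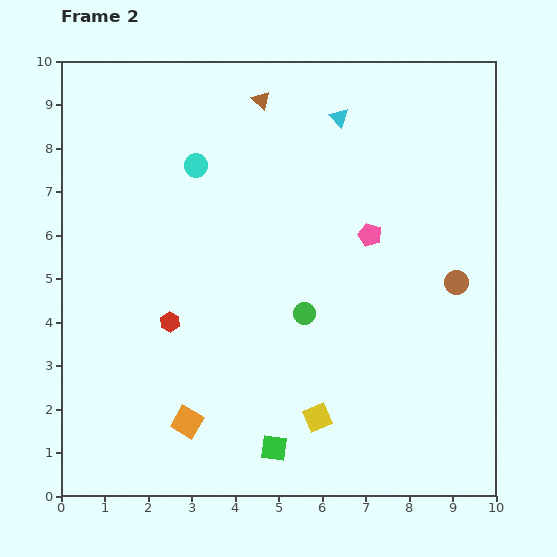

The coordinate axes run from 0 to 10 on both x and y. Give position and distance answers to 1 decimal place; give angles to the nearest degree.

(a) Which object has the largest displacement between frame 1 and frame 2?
the pink pentagon

(moved 3.9; next 3.5)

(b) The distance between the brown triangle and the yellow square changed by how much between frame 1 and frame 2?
+0.3

Distance in frame 1: 7.1. Distance in frame 2: 7.4.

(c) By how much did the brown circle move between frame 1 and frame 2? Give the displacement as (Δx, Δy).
(2.4, 1.4)

The brown circle was at (6.7, 3.5) in frame 1 and (9.1, 4.9) in frame 2.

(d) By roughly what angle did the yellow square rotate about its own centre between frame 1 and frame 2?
27° counter-clockwise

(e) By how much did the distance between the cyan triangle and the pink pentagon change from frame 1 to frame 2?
-1.2

Distance in frame 1: 4.0. Distance in frame 2: 2.8.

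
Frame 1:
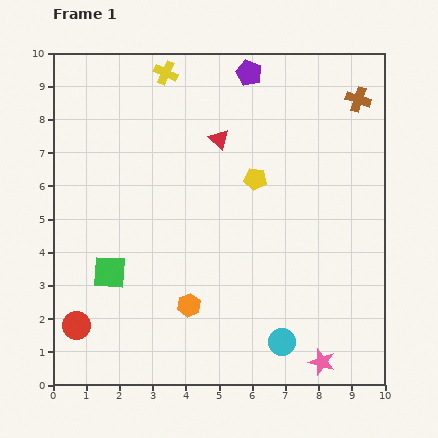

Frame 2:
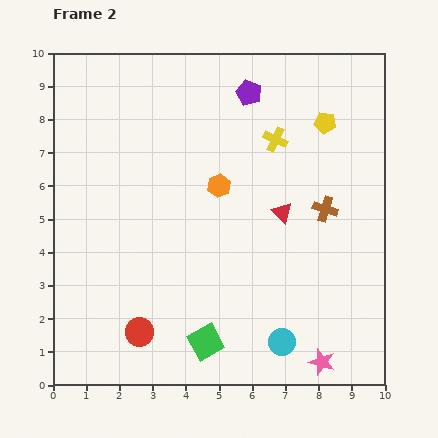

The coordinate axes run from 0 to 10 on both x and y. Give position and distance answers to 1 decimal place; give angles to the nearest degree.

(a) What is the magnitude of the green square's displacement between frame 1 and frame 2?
3.6

The green square moved from (1.7, 3.4) to (4.6, 1.3), a distance of √(2.9² + 2.1²) ≈ 3.6.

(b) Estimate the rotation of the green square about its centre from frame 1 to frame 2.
32° counter-clockwise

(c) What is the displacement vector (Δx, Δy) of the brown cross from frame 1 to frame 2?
(-1.0, -3.3)

The brown cross was at (9.2, 8.6) in frame 1 and (8.2, 5.3) in frame 2.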